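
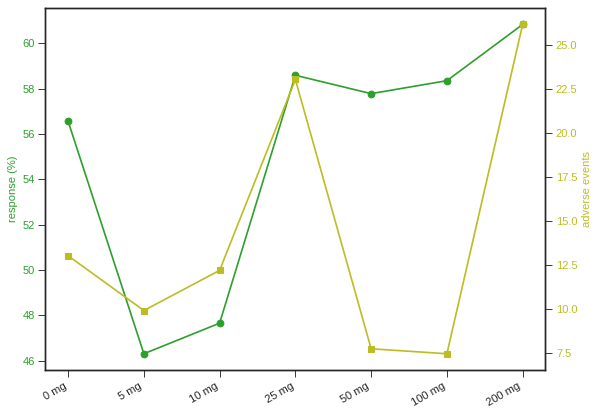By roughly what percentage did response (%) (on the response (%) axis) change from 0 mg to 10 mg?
≈ -14.3%

0 mg ≈ 56, 10 mg ≈ 48; (48 − 56) / 56 ≈ -14.3%.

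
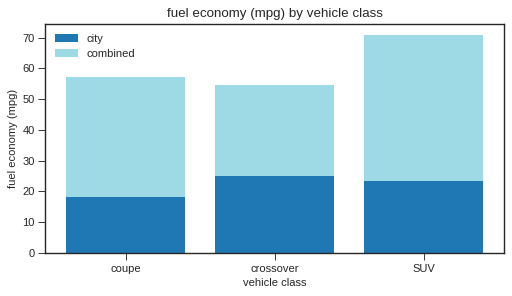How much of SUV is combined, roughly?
combined top ≈ 70, bottom ≈ 20; segment ≈ 50.

≈ 50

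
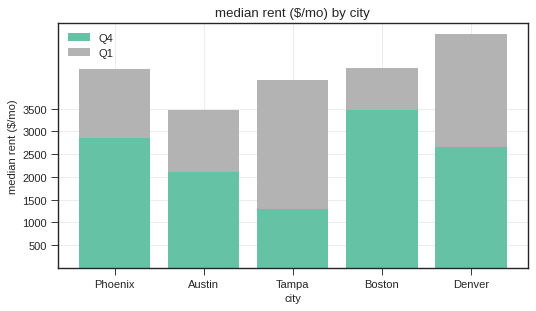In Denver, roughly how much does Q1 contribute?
Q1 top ≈ 5000, bottom ≈ 2500; segment ≈ 2500.

≈ 2500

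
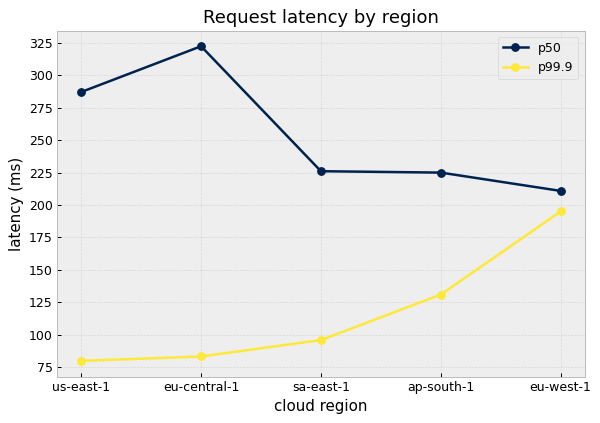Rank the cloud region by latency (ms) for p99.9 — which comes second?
Top 3 for p99.9: eu-west-1 ≈ 200, ap-south-1 ≈ 125, sa-east-1 ≈ 100.

ap-south-1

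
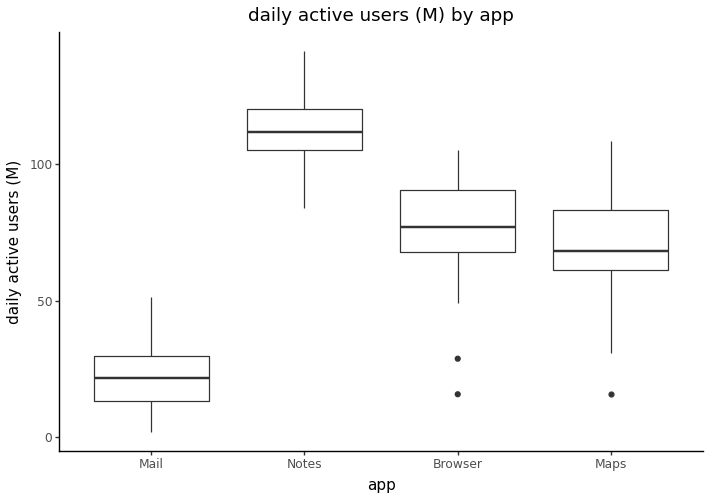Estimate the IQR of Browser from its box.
Q3 ≈ 90, Q1 ≈ 70; IQR ≈ 20.

≈ 20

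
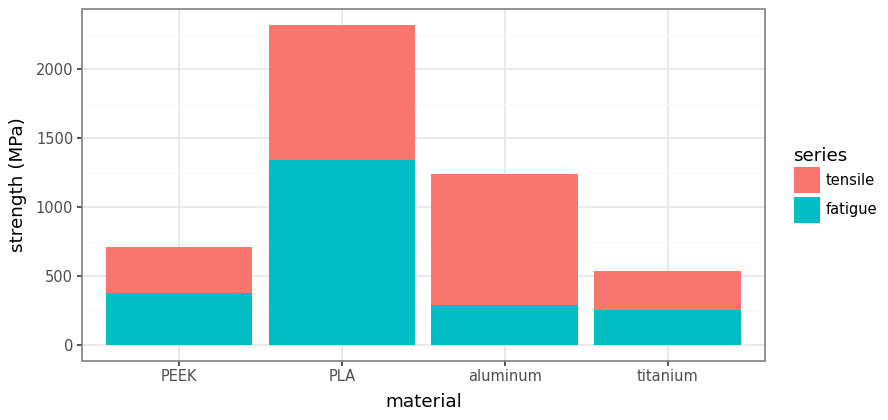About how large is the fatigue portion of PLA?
≈ 1400

fatigue top ≈ 1400, bottom ≈ 0; segment ≈ 1400.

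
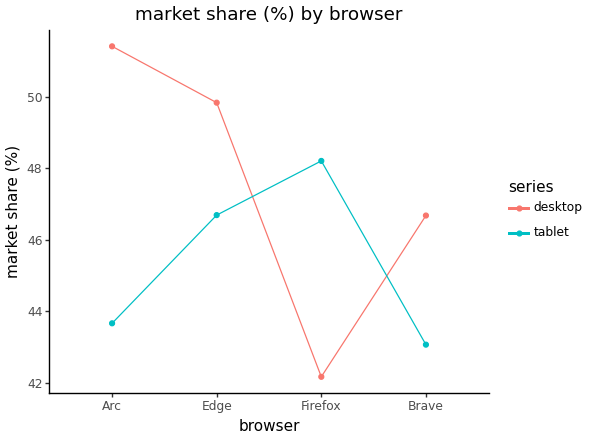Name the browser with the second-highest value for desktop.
Top 3 for desktop: Arc ≈ 51, Edge ≈ 50, Brave ≈ 47.

Edge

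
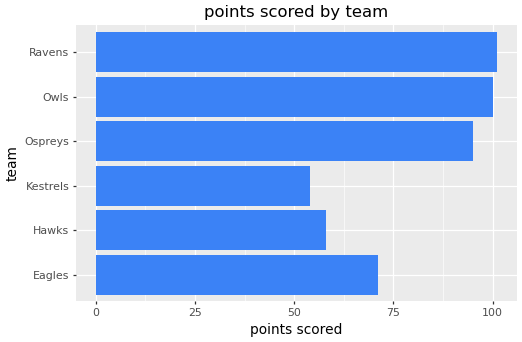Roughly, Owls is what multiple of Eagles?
≈ 1.43×

Owls ≈ 100, Eagles ≈ 70; 100/70 ≈ 1.43.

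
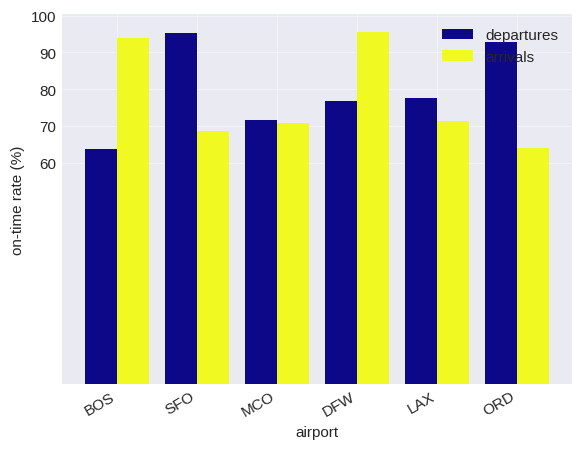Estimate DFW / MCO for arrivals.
≈ 1.43×

DFW ≈ 100, MCO ≈ 70; 100/70 ≈ 1.43.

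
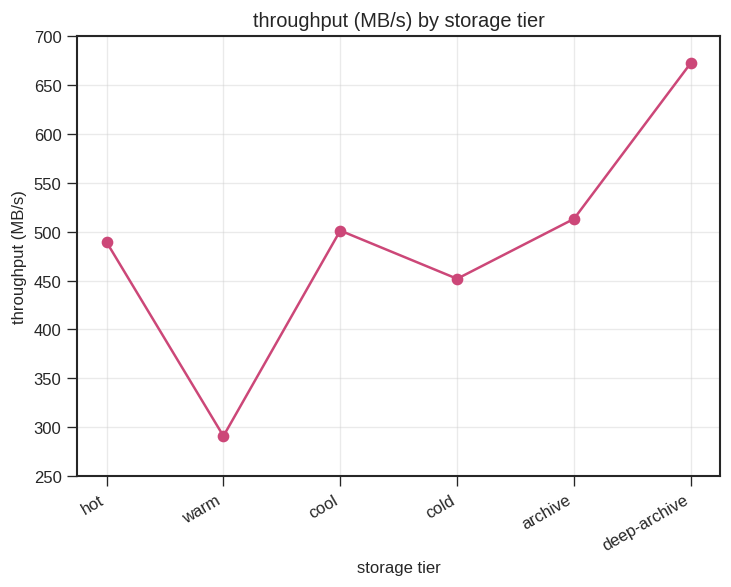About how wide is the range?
Max deep-archive ≈ 650, min warm ≈ 300; range ≈ 350.

≈ 350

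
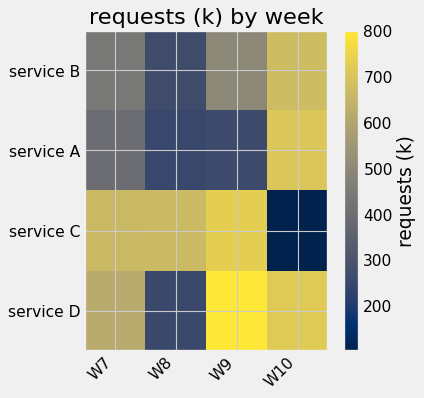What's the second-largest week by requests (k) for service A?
Top 3 for service A: W10 ≈ 700, W7 ≈ 400, W9 ≈ 300.

W7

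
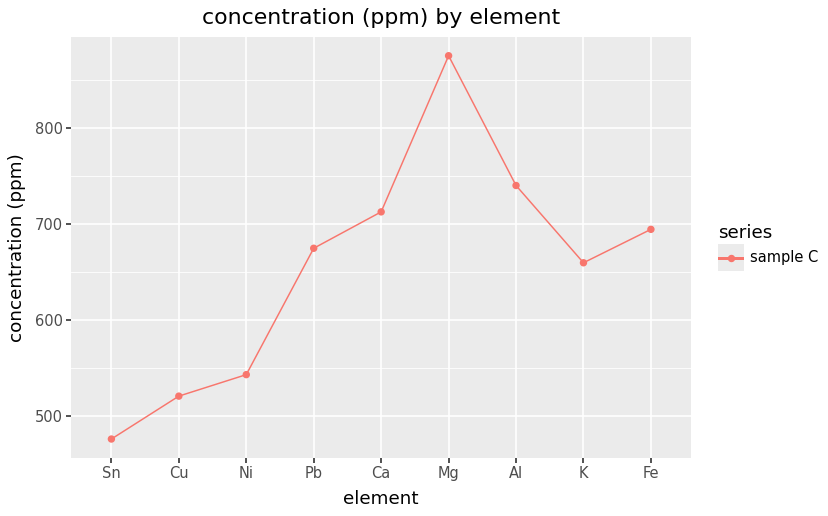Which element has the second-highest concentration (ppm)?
Top 3: Mg ≈ 900, Al ≈ 750, Ca ≈ 700.

Al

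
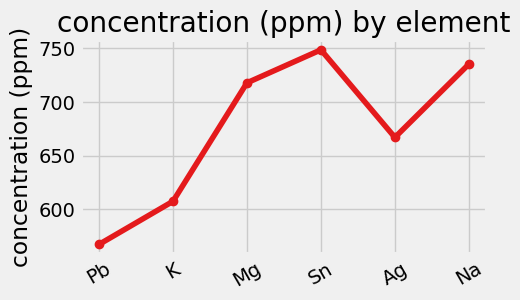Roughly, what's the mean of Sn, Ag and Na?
≈ 713

(740 + 660 + 740) / 3 ≈ 713.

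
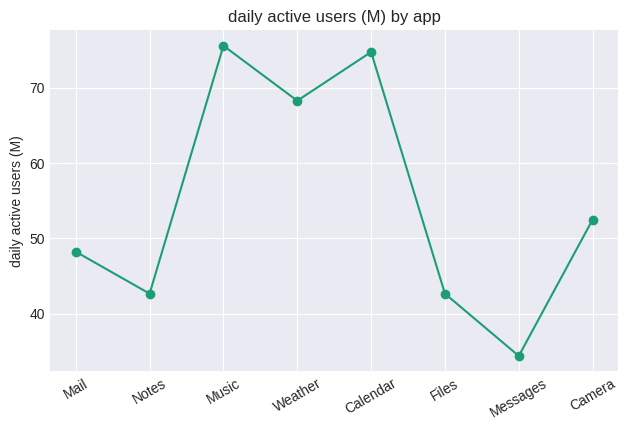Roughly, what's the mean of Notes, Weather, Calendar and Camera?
(45 + 70 + 75 + 50) / 4 ≈ 60.

≈ 60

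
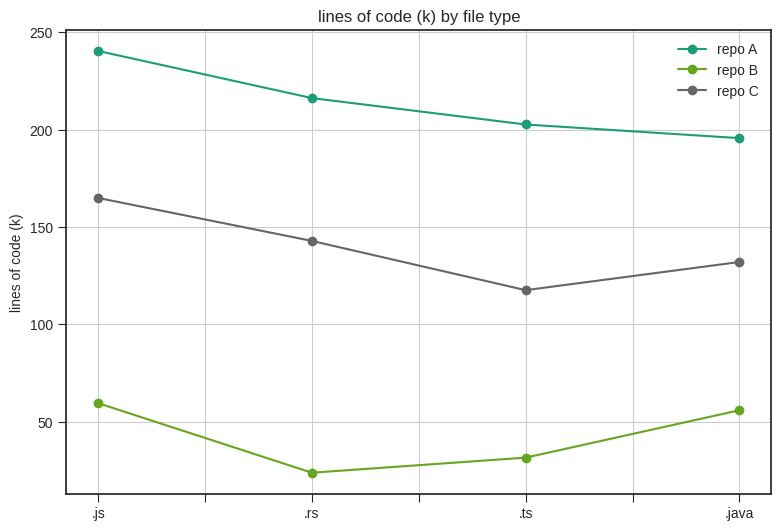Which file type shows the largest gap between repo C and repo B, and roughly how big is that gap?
.rs, ≈ 120 k

.rs: repo C ≈ 140, repo B ≈ 20 → gap ≈ 120. Next-largest (.js) is only ≈ 100.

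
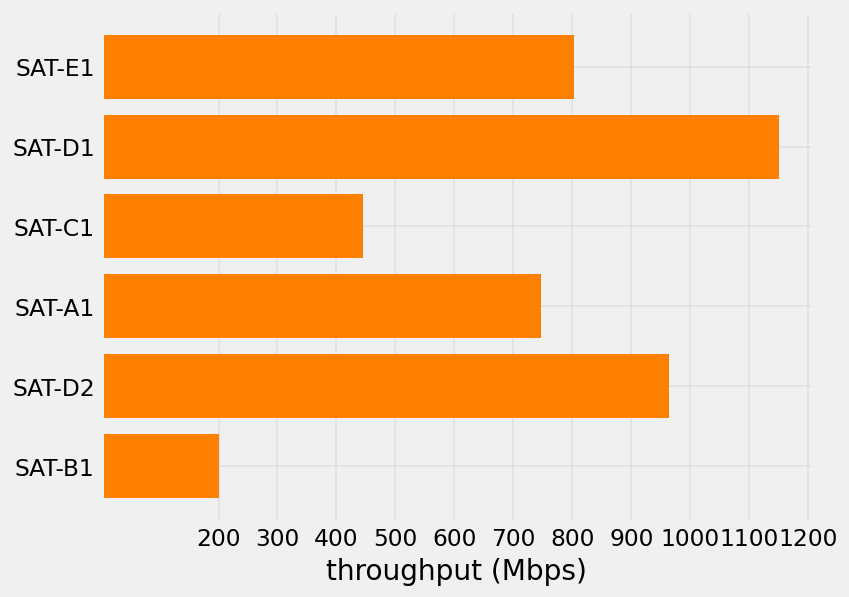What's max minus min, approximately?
Max SAT-D1 ≈ 1200, min SAT-B1 ≈ 200; range ≈ 1000.

≈ 1000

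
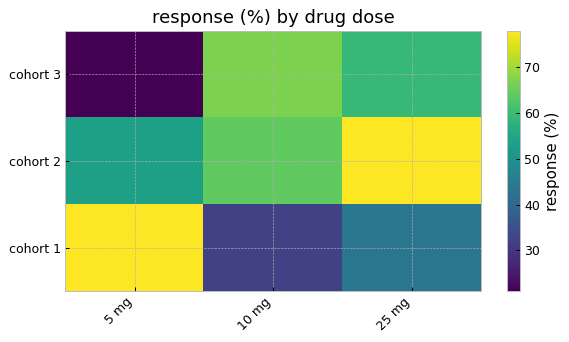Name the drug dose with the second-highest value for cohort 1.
Top 3 for cohort 1: 5 mg ≈ 80, 25 mg ≈ 45, 10 mg ≈ 30.

25 mg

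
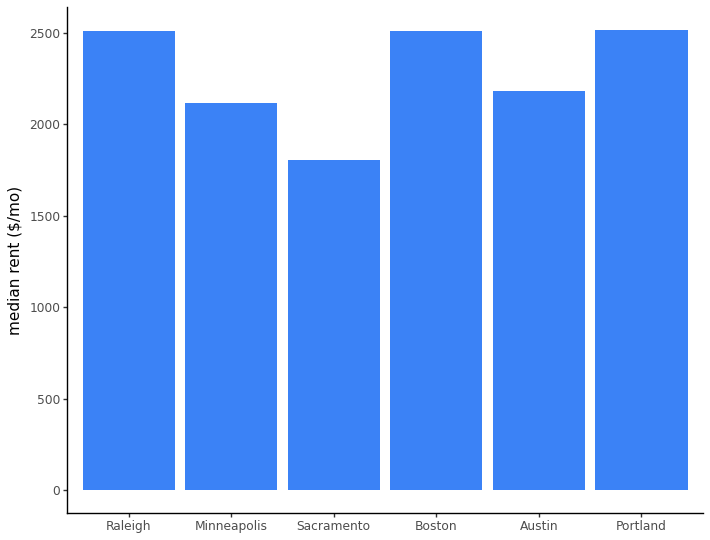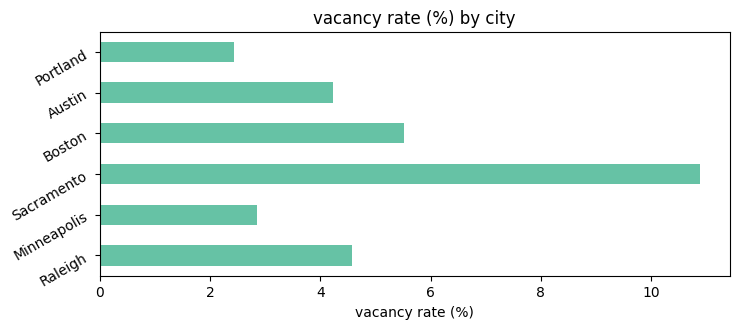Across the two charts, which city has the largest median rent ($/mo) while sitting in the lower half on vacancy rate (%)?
Portland

Chart 2 median vacancy rate (%) ≈ 4; below-median cities: Minneapolis, Austin, Portland. Among those, Portland has the highest median rent ($/mo) (≈ 2500).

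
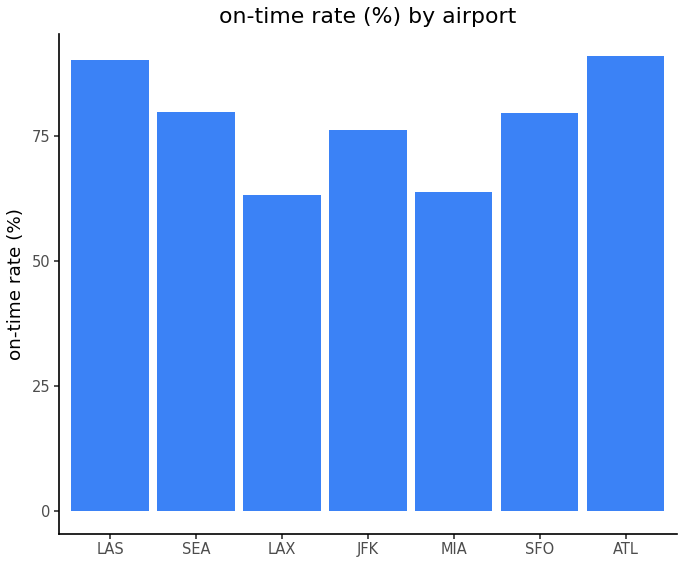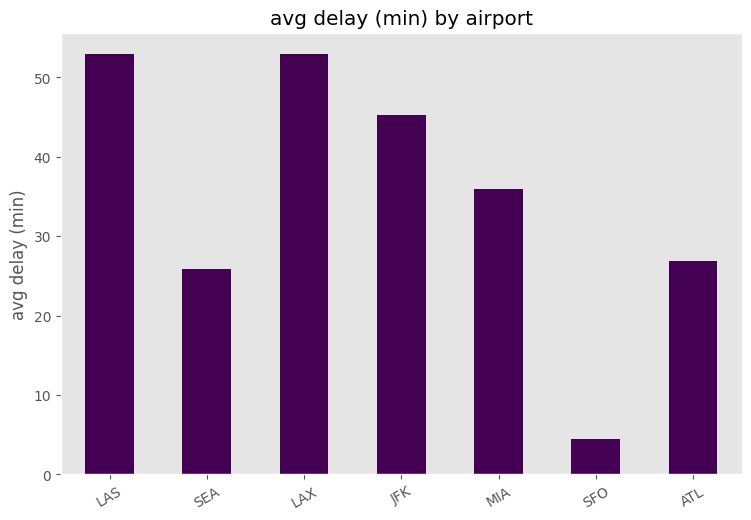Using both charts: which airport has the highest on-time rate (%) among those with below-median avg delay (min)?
ATL

Chart 2 median avg delay (min) ≈ 35; below-median airports: SEA, SFO, ATL. Among those, ATL has the highest on-time rate (%) (≈ 90).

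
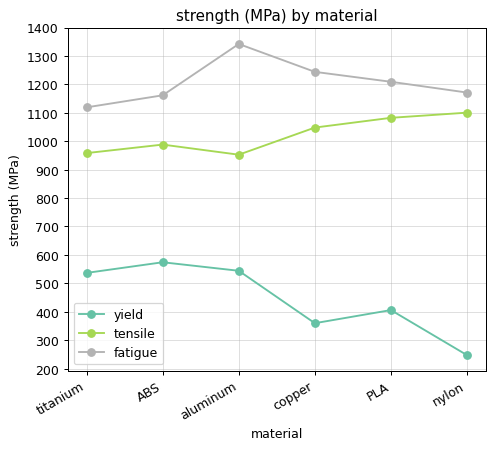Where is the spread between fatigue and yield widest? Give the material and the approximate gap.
nylon, ≈ 1000 MPa

nylon: fatigue ≈ 1200, yield ≈ 200 → gap ≈ 1000. Next-largest (copper) is only ≈ 800.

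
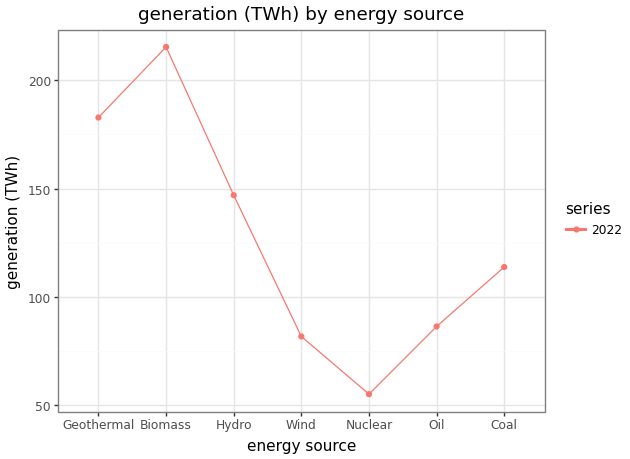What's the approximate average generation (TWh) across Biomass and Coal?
(220 + 120) / 2 ≈ 170.

≈ 170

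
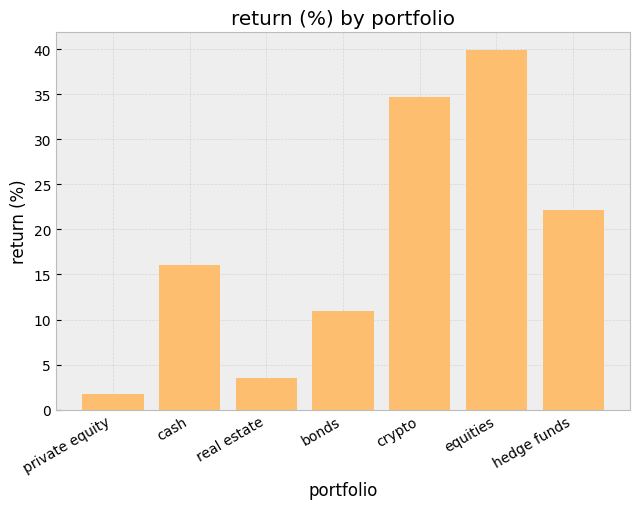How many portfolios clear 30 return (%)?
Above 30: crypto, equities.

2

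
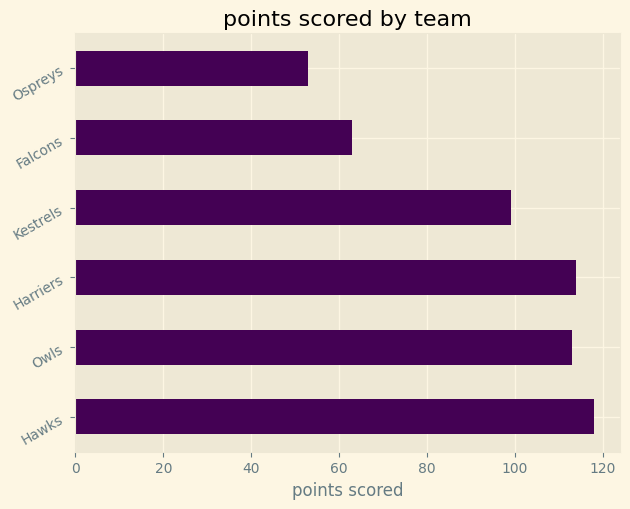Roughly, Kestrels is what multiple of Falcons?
Kestrels ≈ 100, Falcons ≈ 60; 100/60 ≈ 1.67.

≈ 1.67×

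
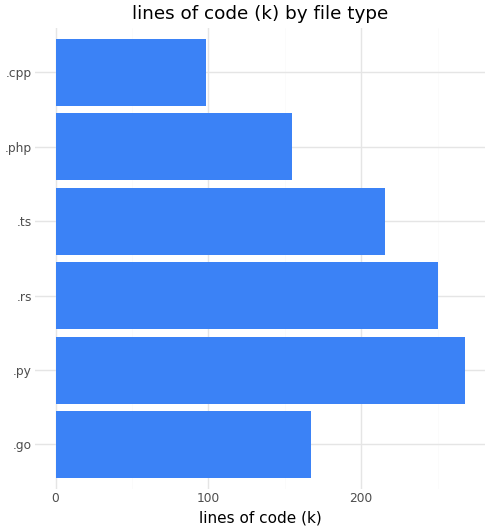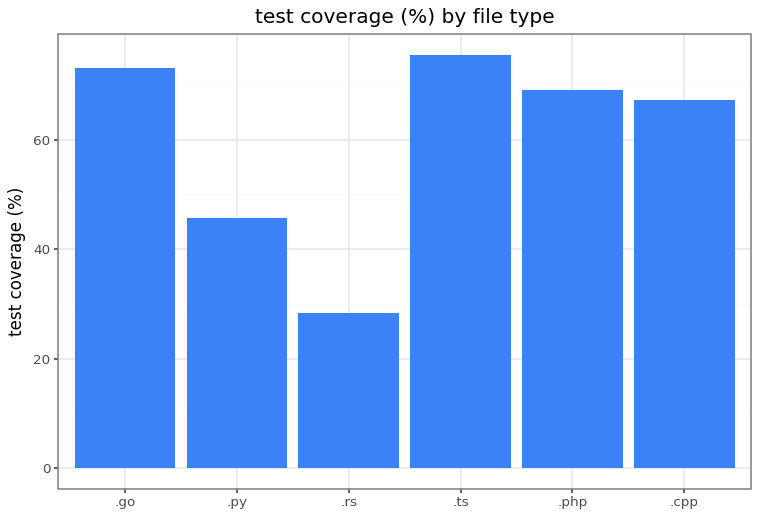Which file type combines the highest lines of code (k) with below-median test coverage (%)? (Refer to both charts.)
.py

Chart 2 median test coverage (%) ≈ 70; below-median file types: .py, .rs, .cpp. Among those, .py has the highest lines of code (k) (≈ 275).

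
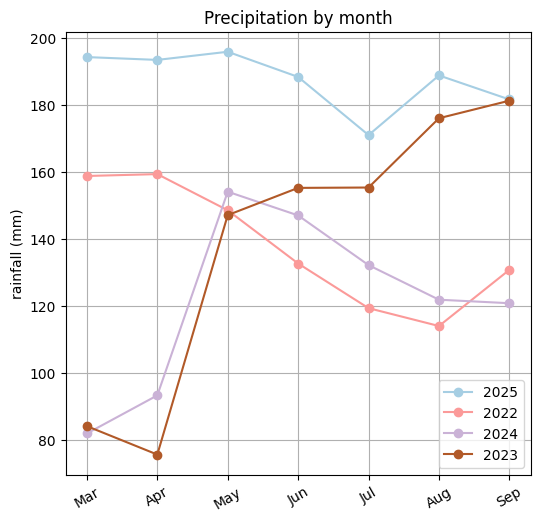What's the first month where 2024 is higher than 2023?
Mar: 2024 ≈ 80 vs 2023 ≈ 80 (not yet); Apr: 2024 ≈ 100 vs 2023 ≈ 80 (first crossover).

Apr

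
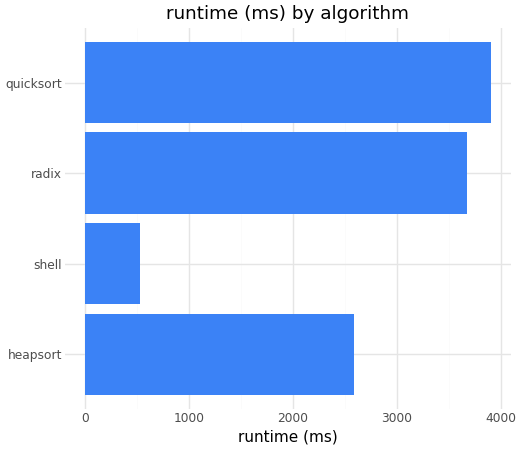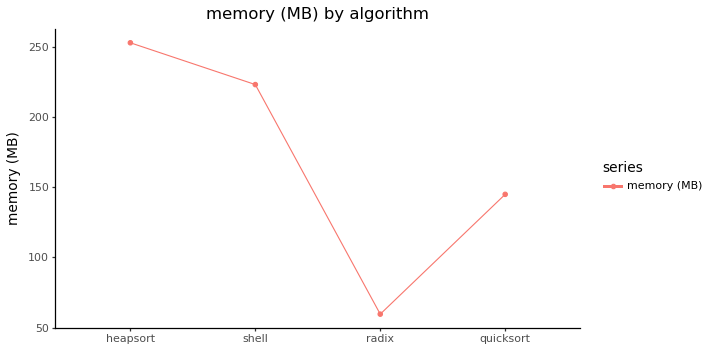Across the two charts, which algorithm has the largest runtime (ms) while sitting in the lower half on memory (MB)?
quicksort

Chart 2 median memory (MB) ≈ 175; below-median algorithms: radix, quicksort. Among those, quicksort has the highest runtime (ms) (≈ 4000).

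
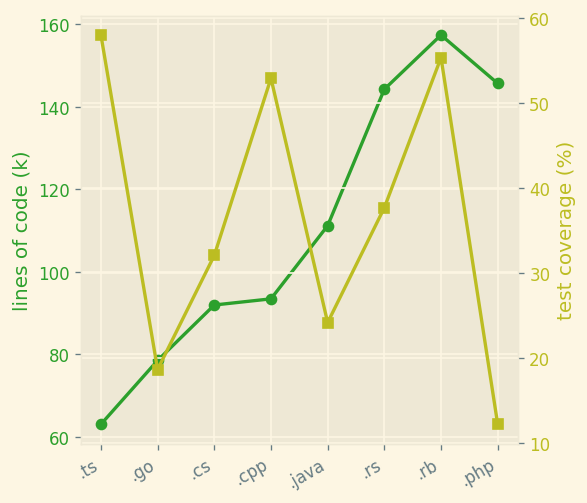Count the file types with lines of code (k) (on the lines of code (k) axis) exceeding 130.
Above 130: .rs, .rb, .php.

3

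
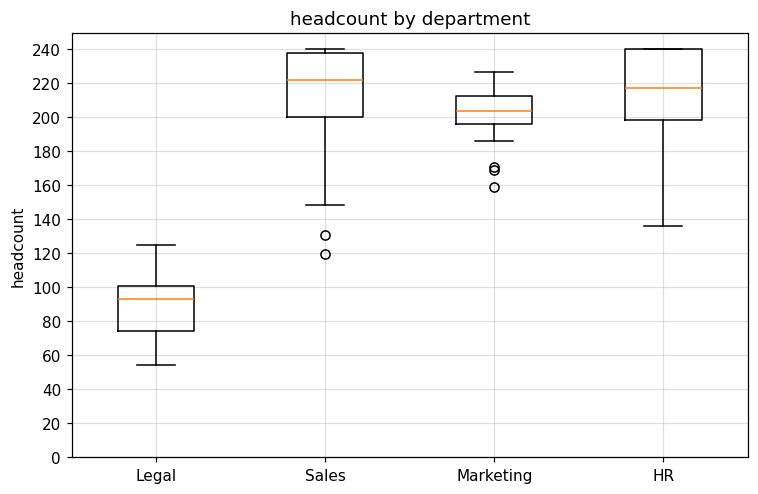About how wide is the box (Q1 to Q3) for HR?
≈ 40

Q3 ≈ 240, Q1 ≈ 200; IQR ≈ 40.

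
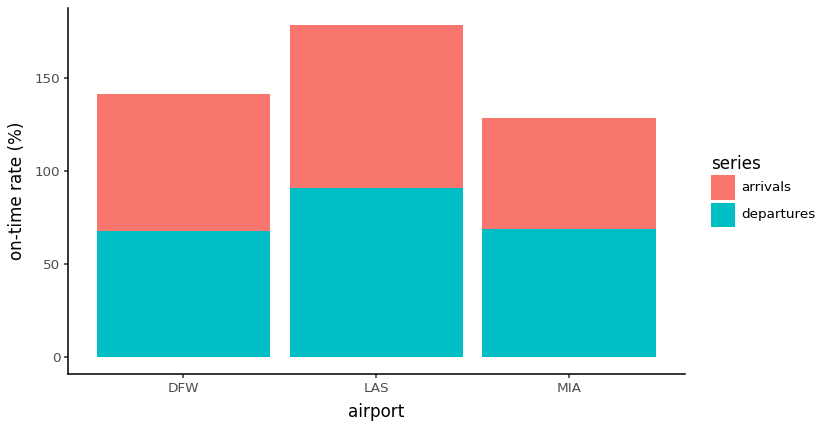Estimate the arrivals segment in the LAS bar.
≈ 80

arrivals top ≈ 180, bottom ≈ 100; segment ≈ 80.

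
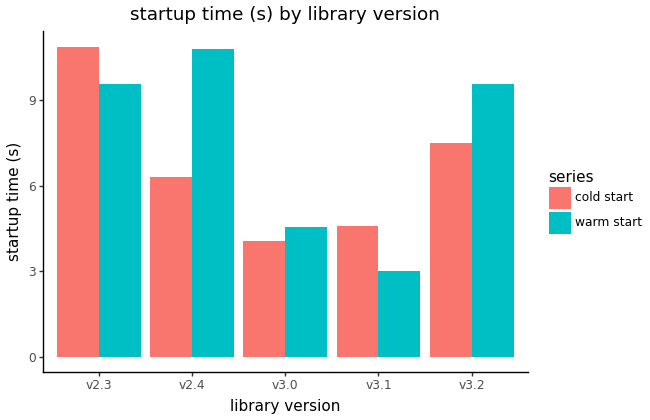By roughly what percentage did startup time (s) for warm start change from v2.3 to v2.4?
v2.3 ≈ 10, v2.4 ≈ 11; (11 − 10) / 10 ≈ +10%.

≈ +10%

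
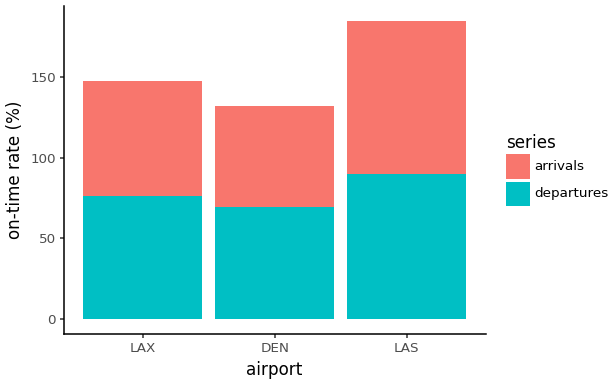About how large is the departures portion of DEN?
≈ 60

departures top ≈ 60, bottom ≈ 0; segment ≈ 60.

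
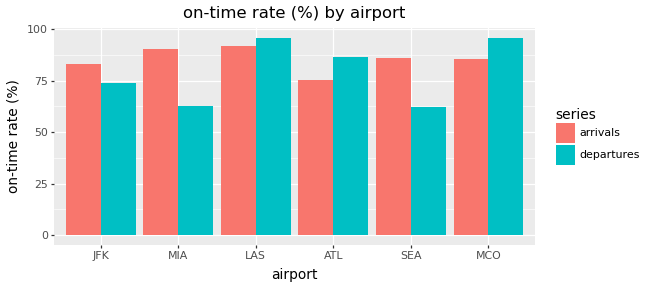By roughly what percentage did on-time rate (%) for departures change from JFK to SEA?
JFK ≈ 70, SEA ≈ 60; (60 − 70) / 70 ≈ -14.3%.

≈ -14.3%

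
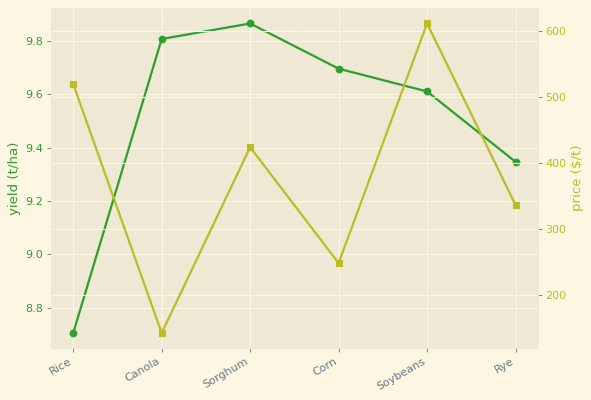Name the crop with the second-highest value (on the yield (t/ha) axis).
Canola

Top 3 (on the yield (t/ha) axis): Sorghum ≈ 9.9, Canola ≈ 9.8, Corn ≈ 9.7.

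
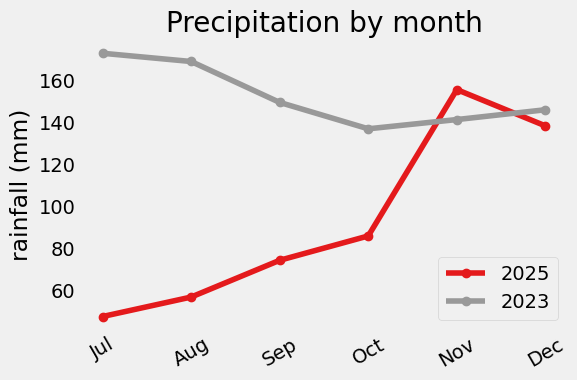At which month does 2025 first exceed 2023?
Nov

Oct: 2025 ≈ 80 vs 2023 ≈ 140 (not yet); Nov: 2025 ≈ 160 vs 2023 ≈ 140 (first crossover).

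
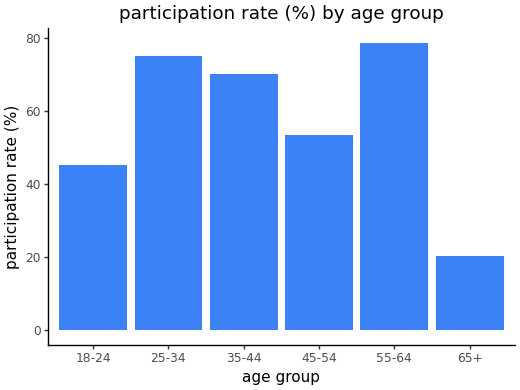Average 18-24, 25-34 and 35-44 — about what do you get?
(50 + 80 + 70) / 3 ≈ 67.

≈ 67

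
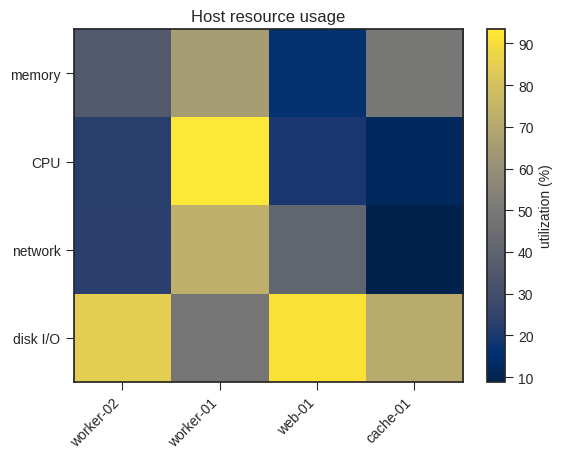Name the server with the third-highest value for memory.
Top 4 for memory: worker-01 ≈ 70, cache-01 ≈ 50, worker-02 ≈ 40, web-01 ≈ 20.

worker-02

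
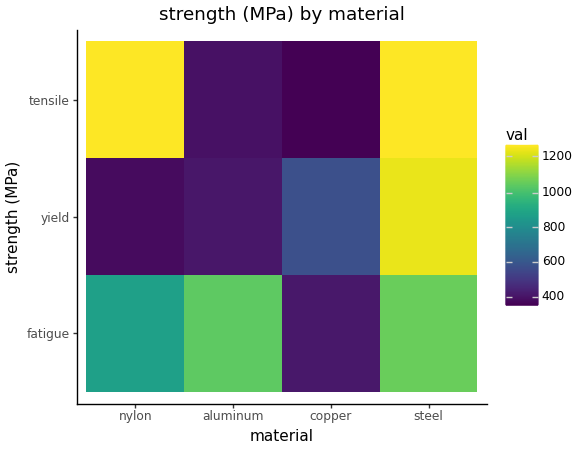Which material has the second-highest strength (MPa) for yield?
Top 3 for yield: steel ≈ 1200, copper ≈ 600, aluminum ≈ 400.

copper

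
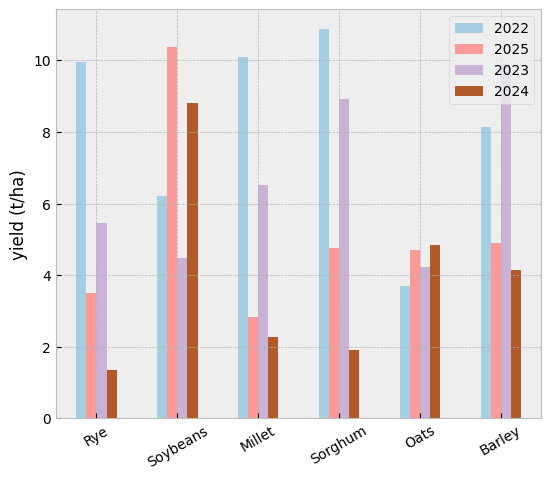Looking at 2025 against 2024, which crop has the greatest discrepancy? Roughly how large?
Sorghum: 2025 ≈ 5, 2024 ≈ 2 → gap ≈ 3. Next-largest (Rye) is only ≈ 2.

Sorghum, ≈ 3 t/ha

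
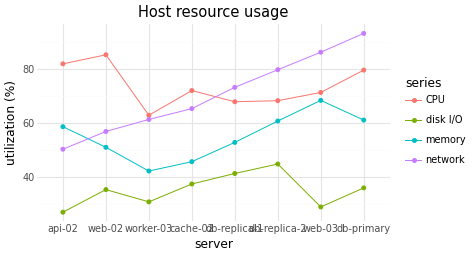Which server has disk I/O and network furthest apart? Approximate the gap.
web-03, ≈ 60 %

web-03: disk I/O ≈ 30, network ≈ 90 → gap ≈ 60. Next-largest (db-primary) is only ≈ 50.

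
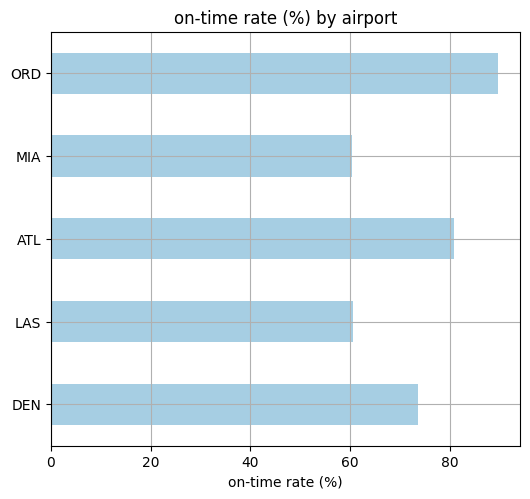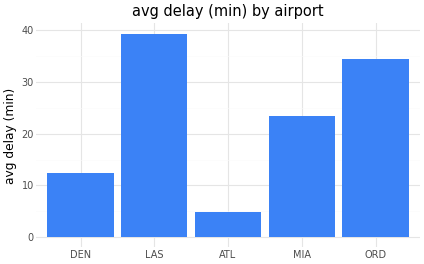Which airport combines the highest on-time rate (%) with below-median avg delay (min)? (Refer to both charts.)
Chart 2 median avg delay (min) ≈ 25; below-median airports: DEN, ATL. Among those, ATL has the highest on-time rate (%) (≈ 80).

ATL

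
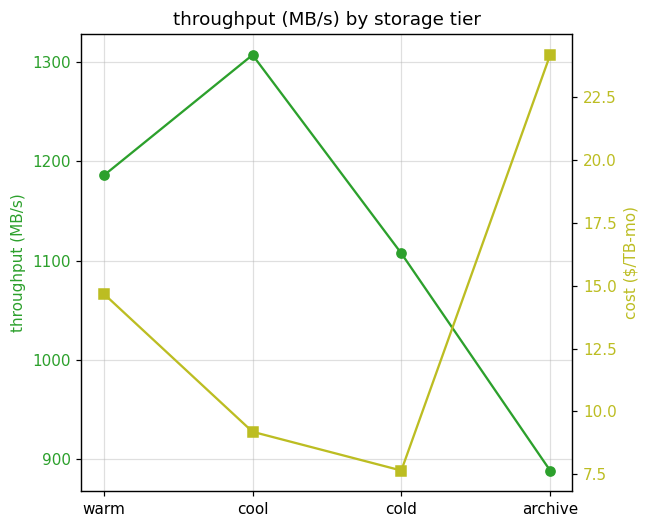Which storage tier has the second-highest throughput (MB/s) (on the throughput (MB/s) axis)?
warm

Top 3 (on the throughput (MB/s) axis): cool ≈ 1300, warm ≈ 1200, cold ≈ 1100.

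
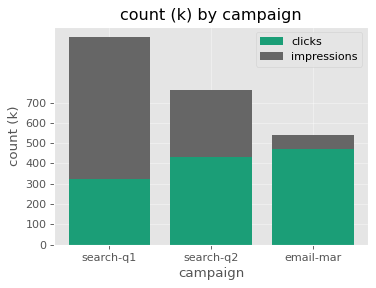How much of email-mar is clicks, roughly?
≈ 500

clicks top ≈ 500, bottom ≈ 0; segment ≈ 500.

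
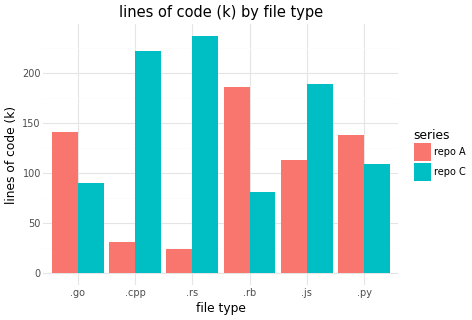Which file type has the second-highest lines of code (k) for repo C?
.cpp

Top 3 for repo C: .rs ≈ 240, .cpp ≈ 220, .js ≈ 180.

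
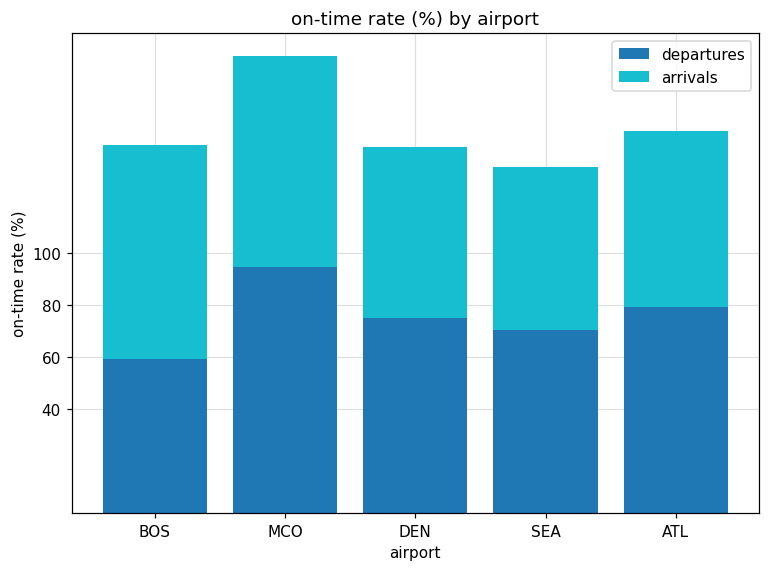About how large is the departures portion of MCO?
departures top ≈ 100, bottom ≈ 0; segment ≈ 100.

≈ 100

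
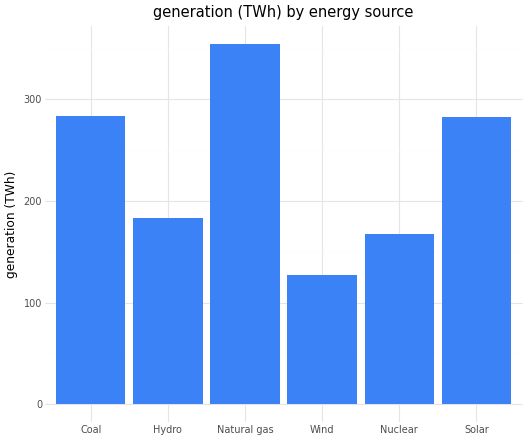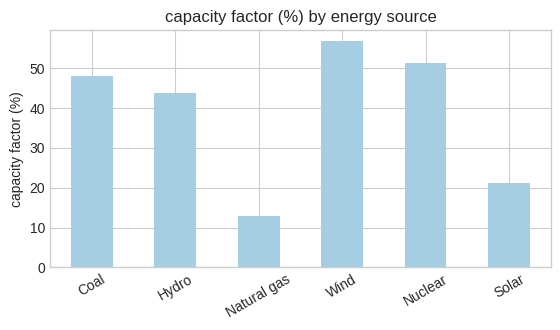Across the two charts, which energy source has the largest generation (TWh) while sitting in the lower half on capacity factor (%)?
Chart 2 median capacity factor (%) ≈ 50; below-median energy sources: Hydro, Natural gas, Solar. Among those, Natural gas has the highest generation (TWh) (≈ 350).

Natural gas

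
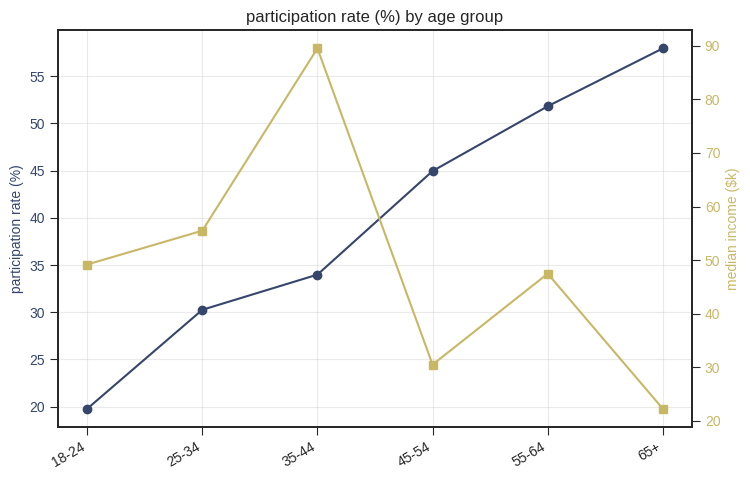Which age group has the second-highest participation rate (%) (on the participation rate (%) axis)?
55-64

Top 3 (on the participation rate (%) axis): 65+ ≈ 60, 55-64 ≈ 50, 45-54 ≈ 45.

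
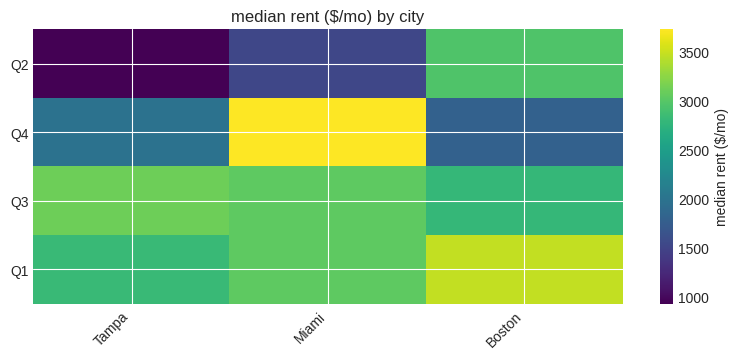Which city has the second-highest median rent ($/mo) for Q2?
Top 3 for Q2: Boston ≈ 3000, Miami ≈ 1500, Tampa ≈ 1000.

Miami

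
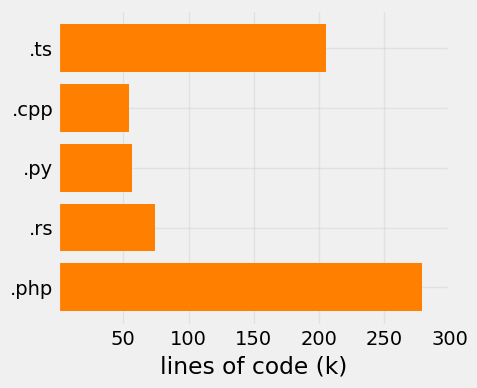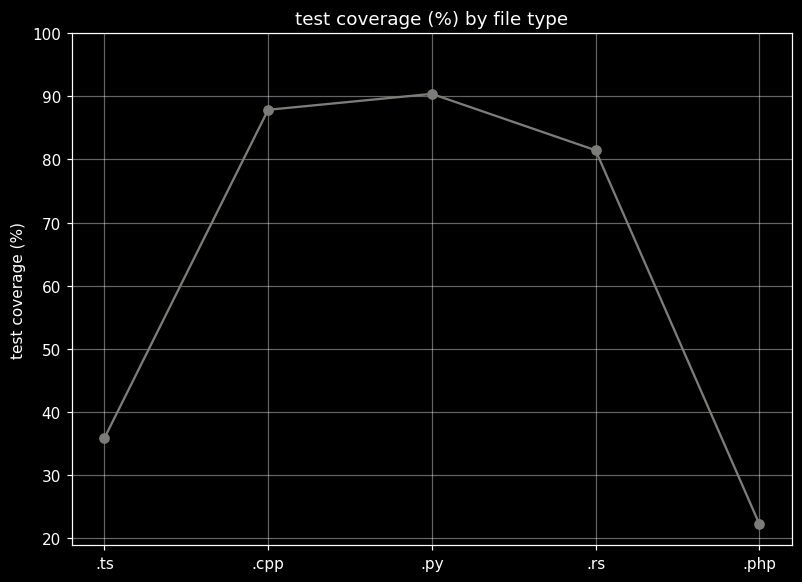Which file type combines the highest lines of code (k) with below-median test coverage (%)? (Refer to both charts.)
Chart 2 median test coverage (%) ≈ 80; below-median file types: .ts, .php. Among those, .php has the highest lines of code (k) (≈ 300).

.php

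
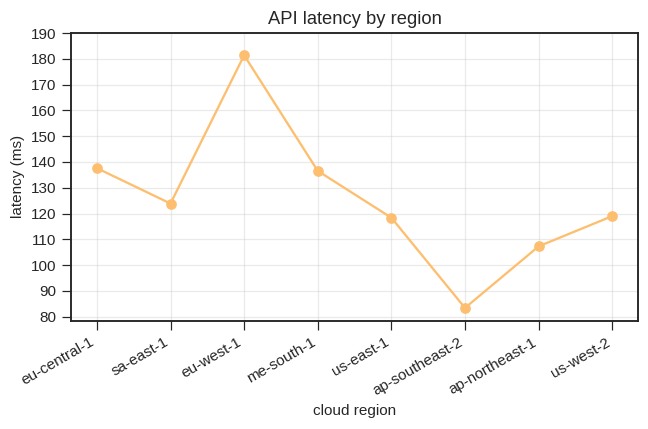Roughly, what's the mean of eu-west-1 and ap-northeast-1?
(180 + 110) / 2 ≈ 145.

≈ 145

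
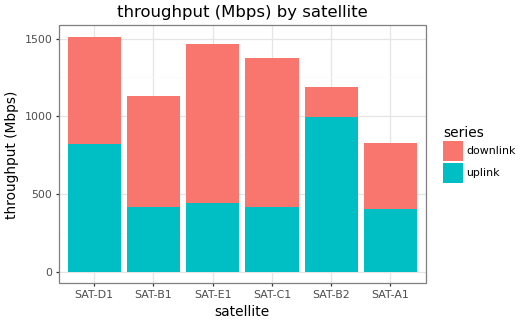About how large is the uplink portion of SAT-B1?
≈ 400

uplink top ≈ 400, bottom ≈ 0; segment ≈ 400.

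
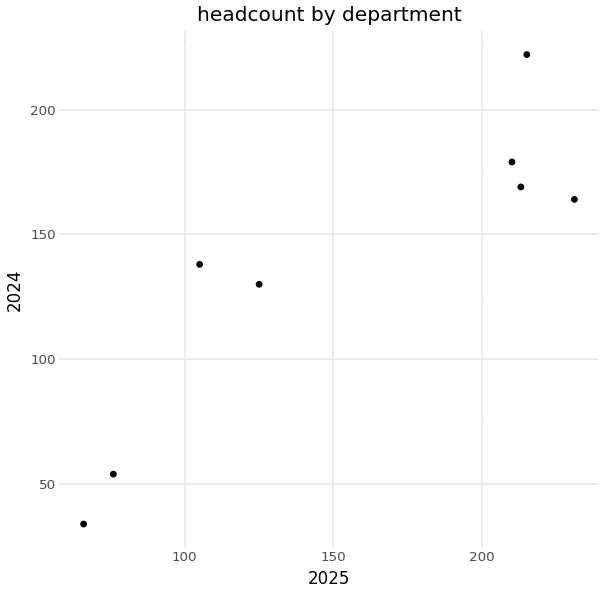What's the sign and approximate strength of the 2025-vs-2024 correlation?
positive, strong

Points are positively correlated; strong (|r| ≈ 0.9).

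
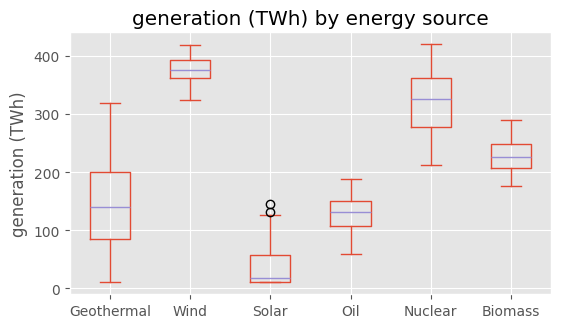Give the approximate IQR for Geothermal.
Q3 ≈ 200, Q1 ≈ 100; IQR ≈ 100.

≈ 100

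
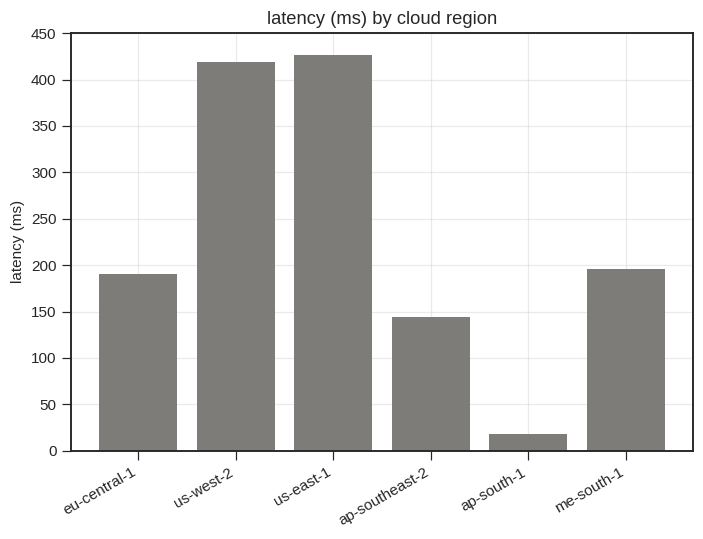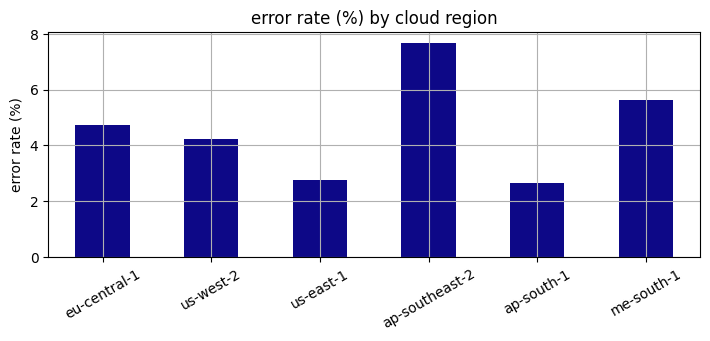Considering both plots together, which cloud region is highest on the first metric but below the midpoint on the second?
Chart 2 median error rate (%) ≈ 4; below-median cloud regions: us-west-2, us-east-1, ap-south-1. Among those, us-east-1 has the highest latency (ms) (≈ 450).

us-east-1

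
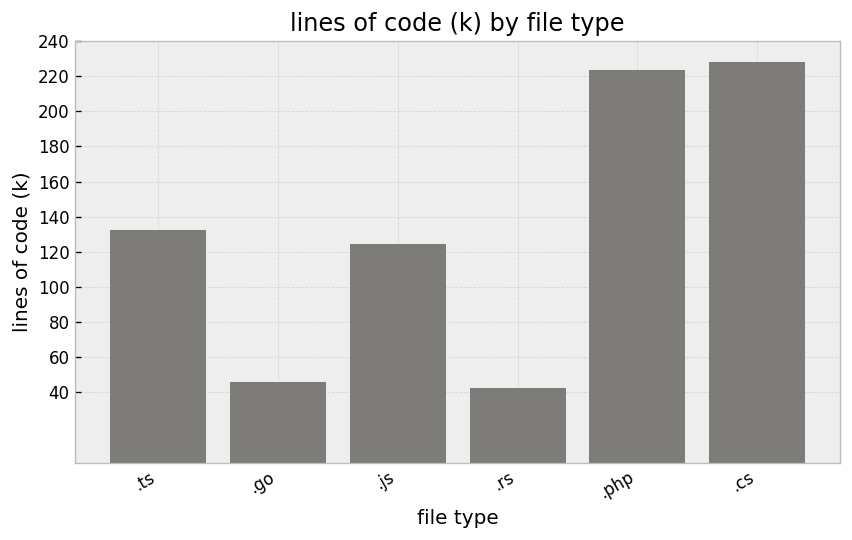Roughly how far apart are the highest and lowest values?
≈ 180

Max .cs ≈ 220, min .rs ≈ 40; range ≈ 180.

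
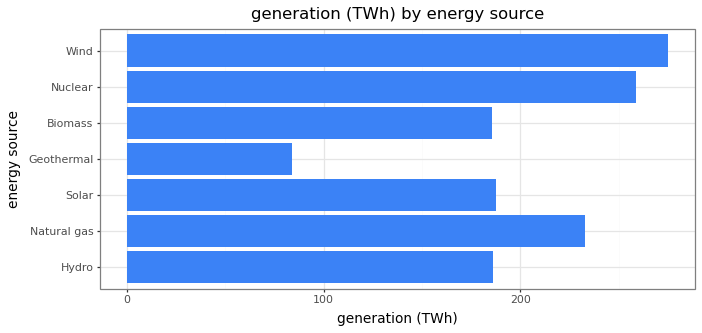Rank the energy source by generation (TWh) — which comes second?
Top 3: Wind ≈ 275, Nuclear ≈ 250, Natural gas ≈ 225.

Nuclear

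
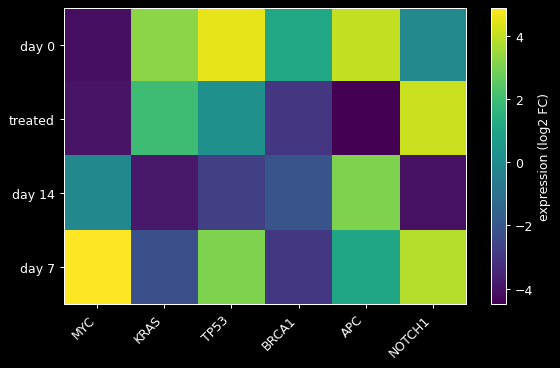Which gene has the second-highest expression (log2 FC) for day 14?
MYC

Top 3 for day 14: APC ≈ 3, MYC ≈ 0, BRCA1 ≈ -2.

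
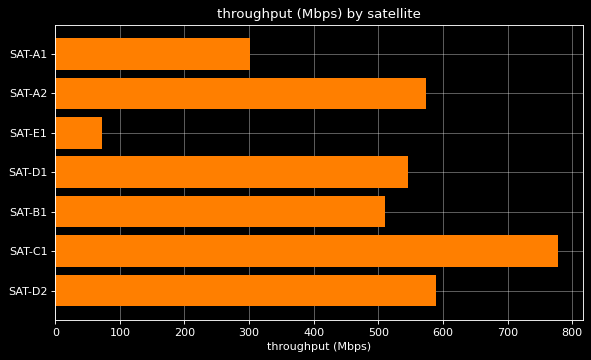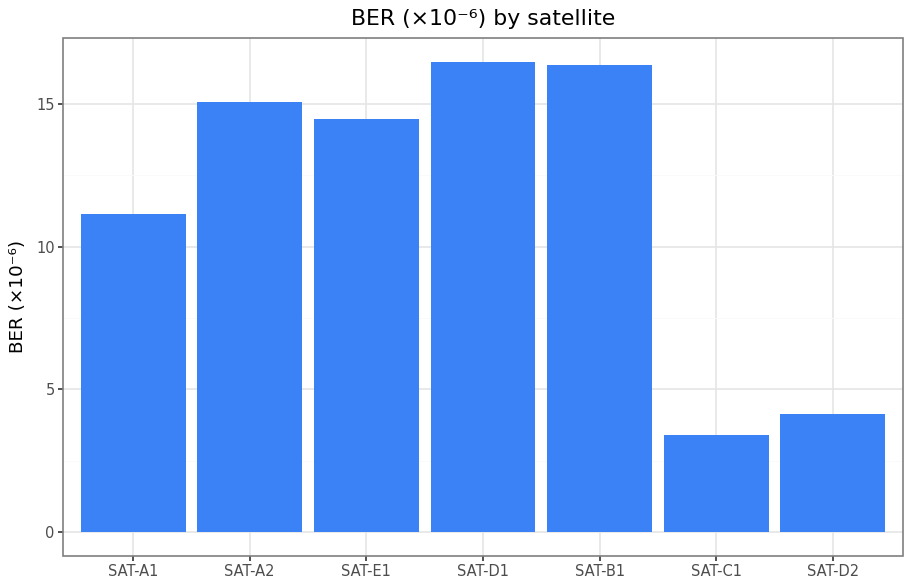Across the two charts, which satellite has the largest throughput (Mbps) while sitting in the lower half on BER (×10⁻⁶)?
Chart 2 median BER (×10⁻⁶) ≈ 14; below-median satellites: SAT-A1, SAT-C1, SAT-D2. Among those, SAT-C1 has the highest throughput (Mbps) (≈ 800).

SAT-C1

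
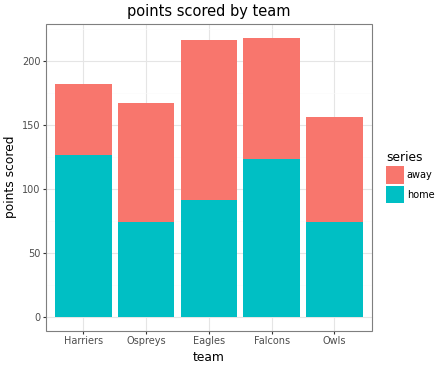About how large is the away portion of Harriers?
away top ≈ 180, bottom ≈ 120; segment ≈ 60.

≈ 60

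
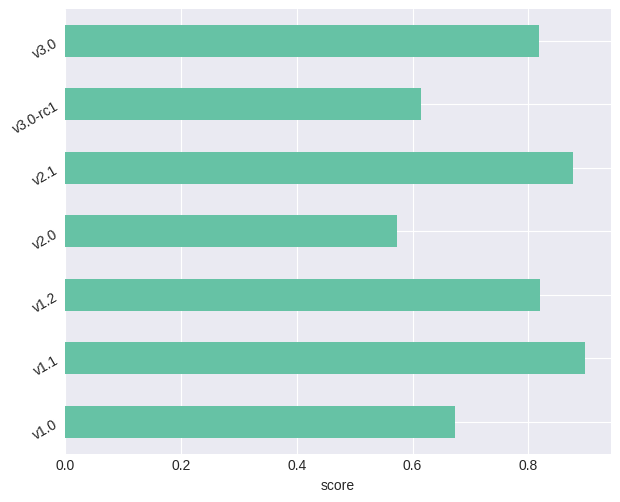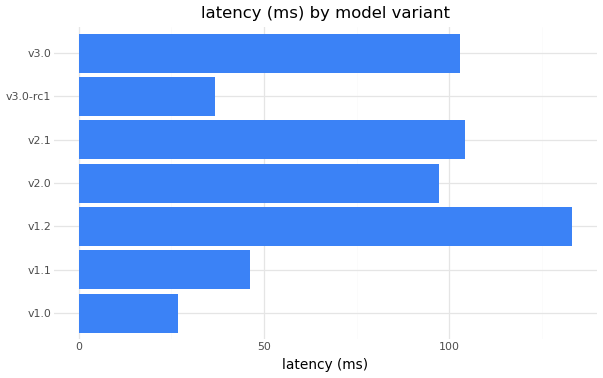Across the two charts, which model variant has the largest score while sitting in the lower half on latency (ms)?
Chart 2 median latency (ms) ≈ 100; below-median model variants: v1.0, v1.1, v3.0-rc1. Among those, v1.1 has the highest score (≈ 0.9).

v1.1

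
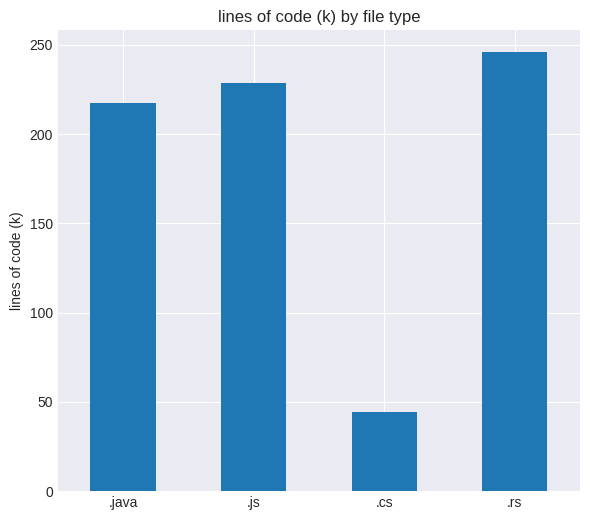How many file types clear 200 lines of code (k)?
Above 200: .java, .js, .rs.

3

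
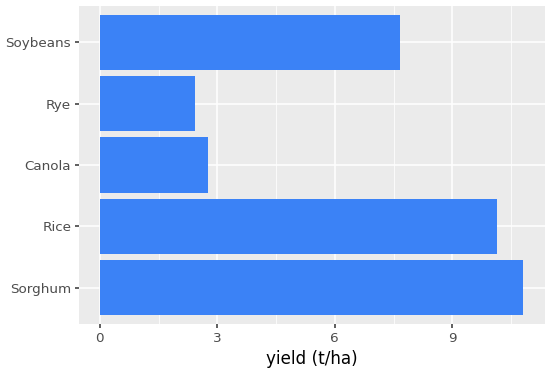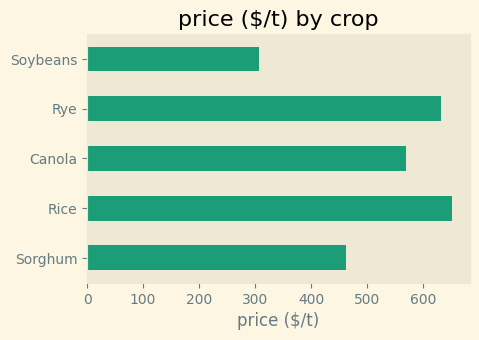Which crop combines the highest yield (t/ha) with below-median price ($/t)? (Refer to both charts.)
Chart 2 median price ($/t) ≈ 600; below-median crops: Sorghum, Soybeans. Among those, Sorghum has the highest yield (t/ha) (≈ 11).

Sorghum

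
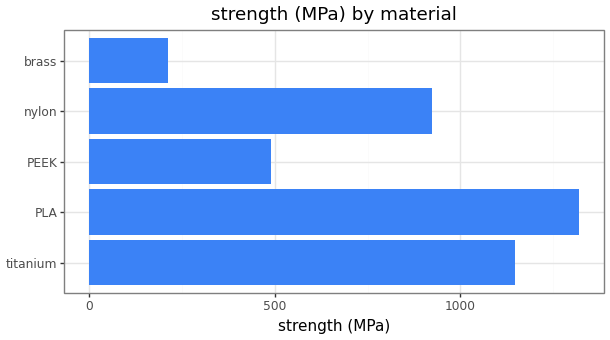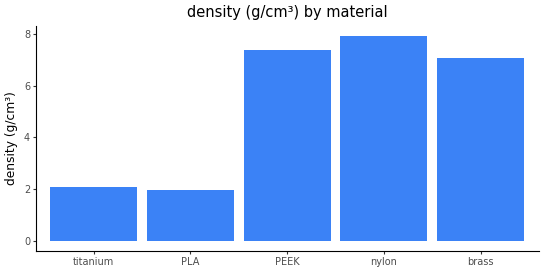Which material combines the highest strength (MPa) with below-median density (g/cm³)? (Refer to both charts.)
PLA

Chart 2 median density (g/cm³) ≈ 7; below-median materials: titanium, PLA. Among those, PLA has the highest strength (MPa) (≈ 1400).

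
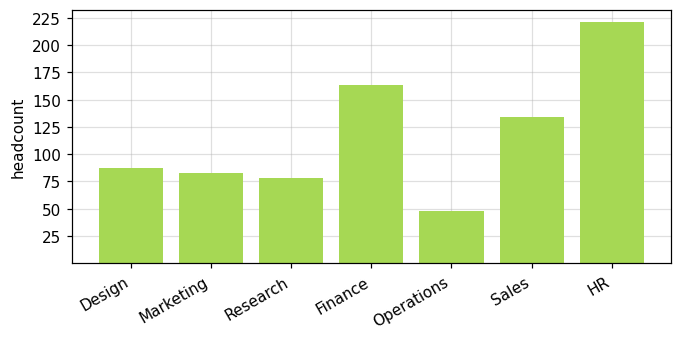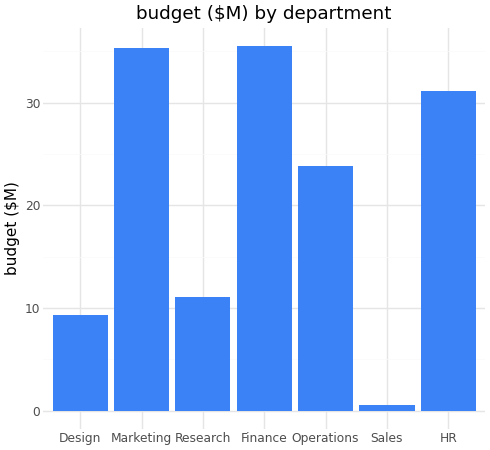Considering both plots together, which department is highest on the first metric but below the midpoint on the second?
Chart 2 median budget ($M) ≈ 25; below-median departments: Design, Research, Sales. Among those, Sales has the highest headcount (≈ 125).

Sales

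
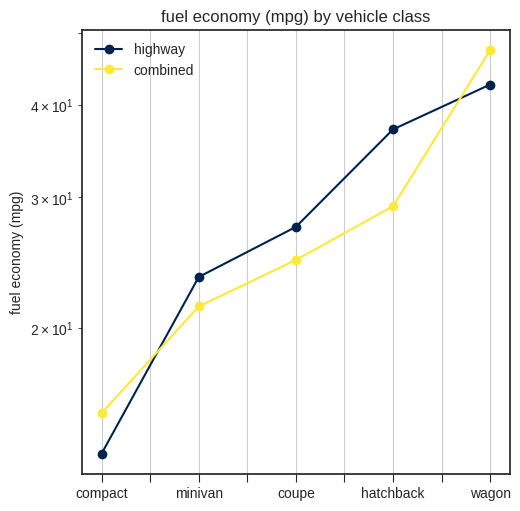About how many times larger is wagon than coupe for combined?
≈ 1.8×

wagon ≈ 45, coupe ≈ 25; 45/25 ≈ 1.8.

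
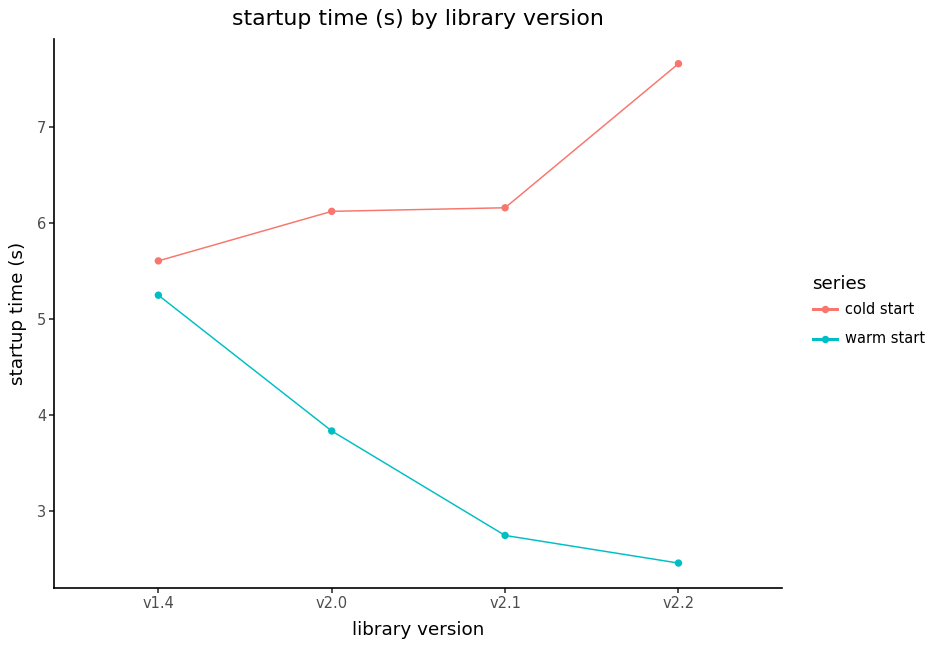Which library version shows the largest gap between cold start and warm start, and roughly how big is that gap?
v2.2: cold start ≈ 7.5, warm start ≈ 2.5 → gap ≈ 5.0. Next-largest (v2.1) is only ≈ 3.5.

v2.2, ≈ 5.0 s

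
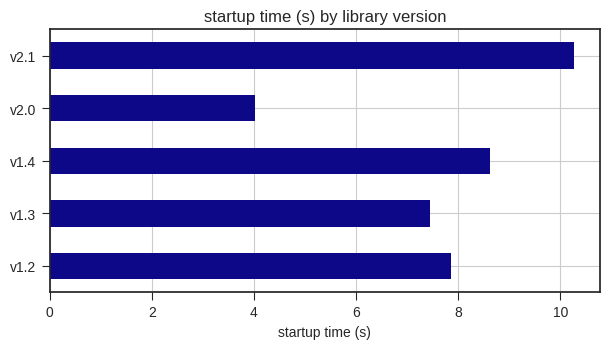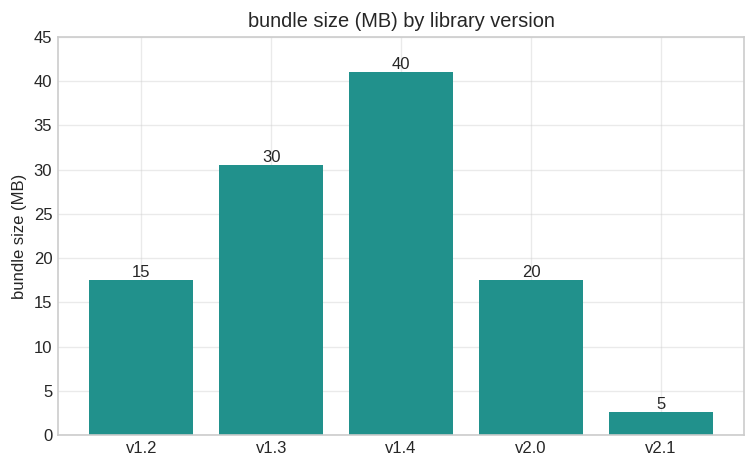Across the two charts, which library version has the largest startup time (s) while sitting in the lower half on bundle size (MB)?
Chart 2 median bundle size (MB) ≈ 20; below-median library versions: v1.2, v2.1. Among those, v2.1 has the highest startup time (s) (≈ 10).

v2.1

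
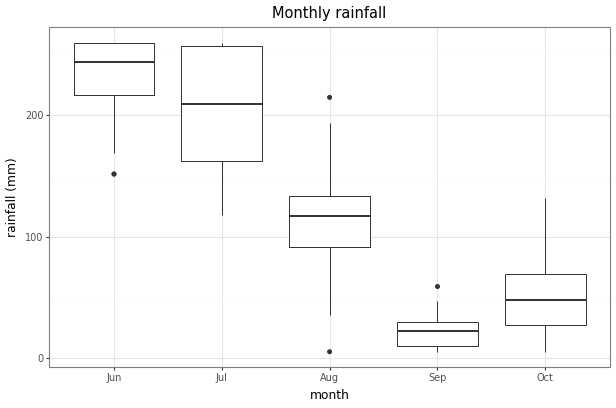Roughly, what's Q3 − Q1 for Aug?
≈ 40

Q3 ≈ 140, Q1 ≈ 100; IQR ≈ 40.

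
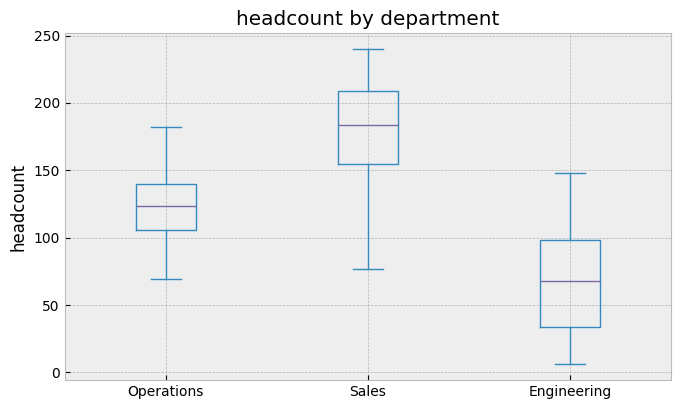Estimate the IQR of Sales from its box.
≈ 60

Q3 ≈ 210, Q1 ≈ 150; IQR ≈ 60.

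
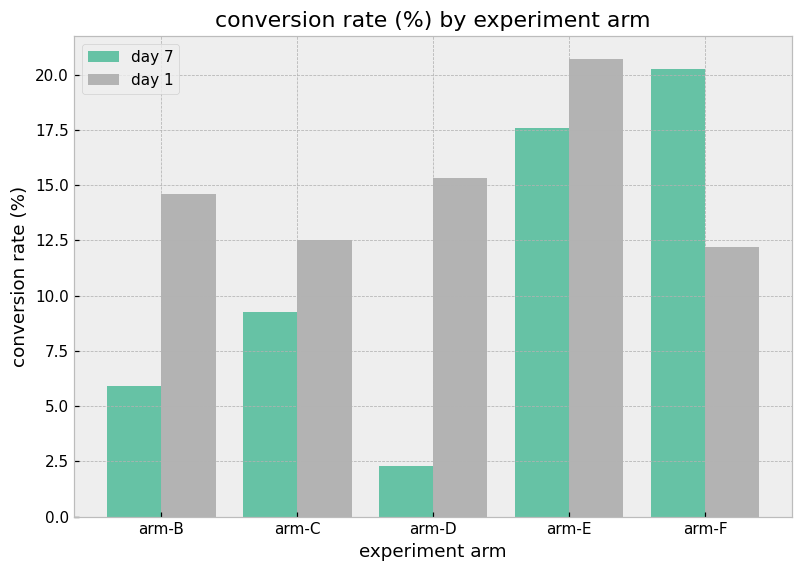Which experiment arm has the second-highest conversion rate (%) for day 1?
arm-D

Top 3 for day 1: arm-E ≈ 20, arm-D ≈ 16, arm-B ≈ 14.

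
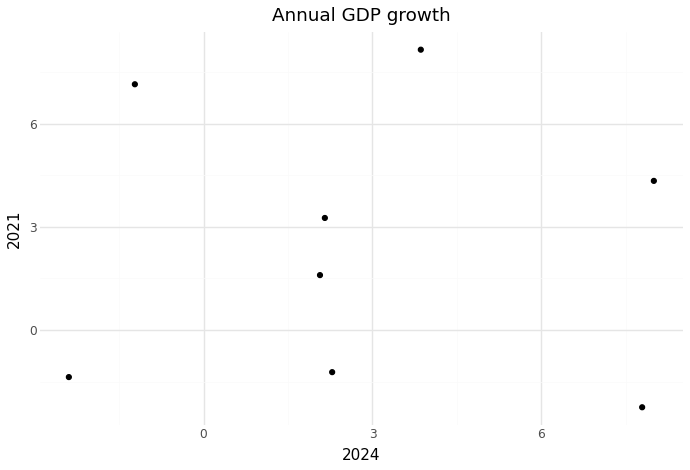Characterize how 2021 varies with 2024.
Points are roughly uncorrelated; weak (|r| ≈ 0.0).

no clear correlation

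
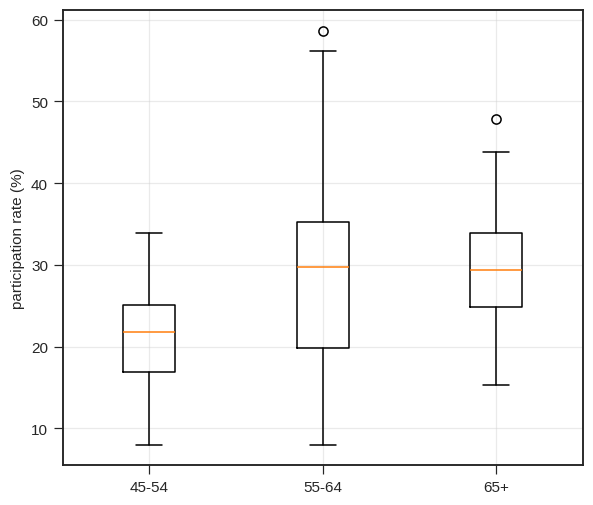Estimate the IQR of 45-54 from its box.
≈ 8

Q3 ≈ 25, Q1 ≈ 17; IQR ≈ 8.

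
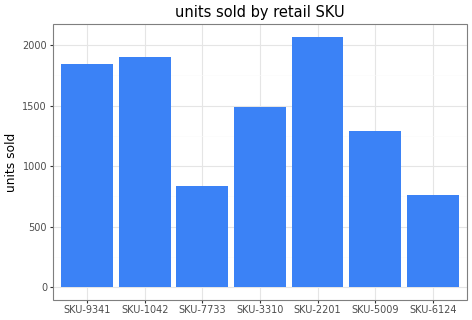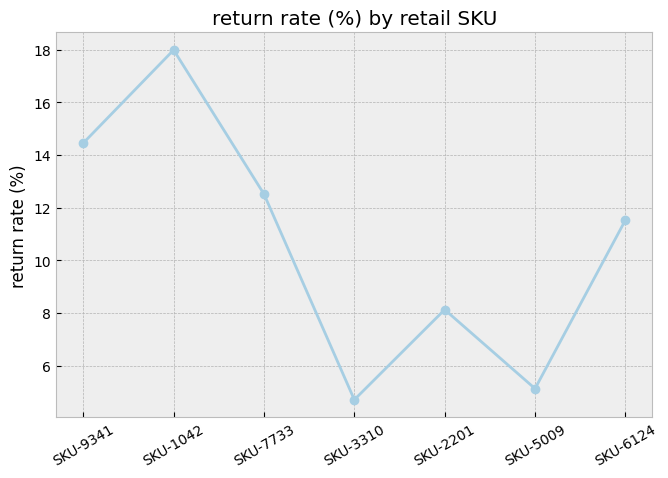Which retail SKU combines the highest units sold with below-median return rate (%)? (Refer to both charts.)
SKU-2201

Chart 2 median return rate (%) ≈ 12; below-median retail SKUs: SKU-3310, SKU-2201, SKU-5009. Among those, SKU-2201 has the highest units sold (≈ 2000).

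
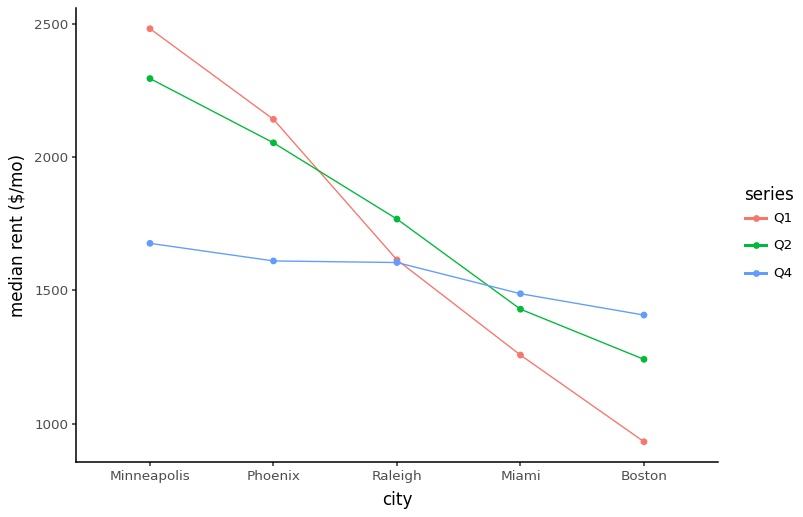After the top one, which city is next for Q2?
Phoenix

Top 3 for Q2: Minneapolis ≈ 2200, Phoenix ≈ 2000, Raleigh ≈ 1800.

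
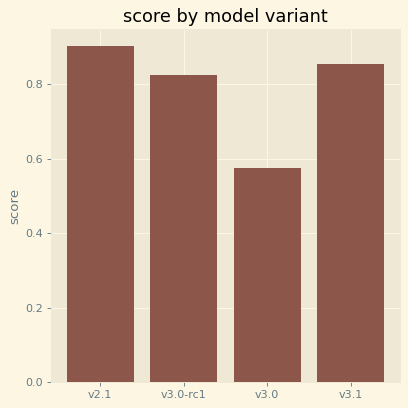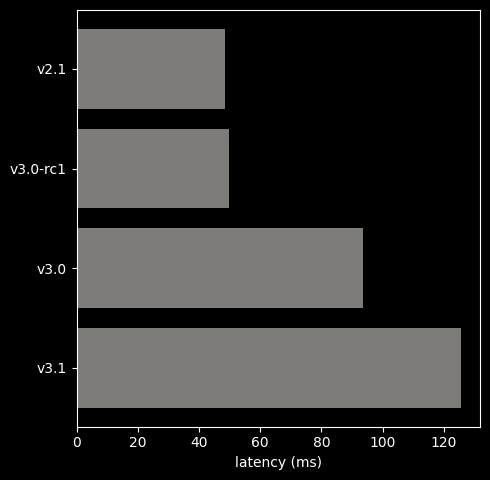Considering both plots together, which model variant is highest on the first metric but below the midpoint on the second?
v2.1

Chart 2 median latency (ms) ≈ 80; below-median model variants: v2.1, v3.0-rc1. Among those, v2.1 has the highest score (≈ 0.9).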